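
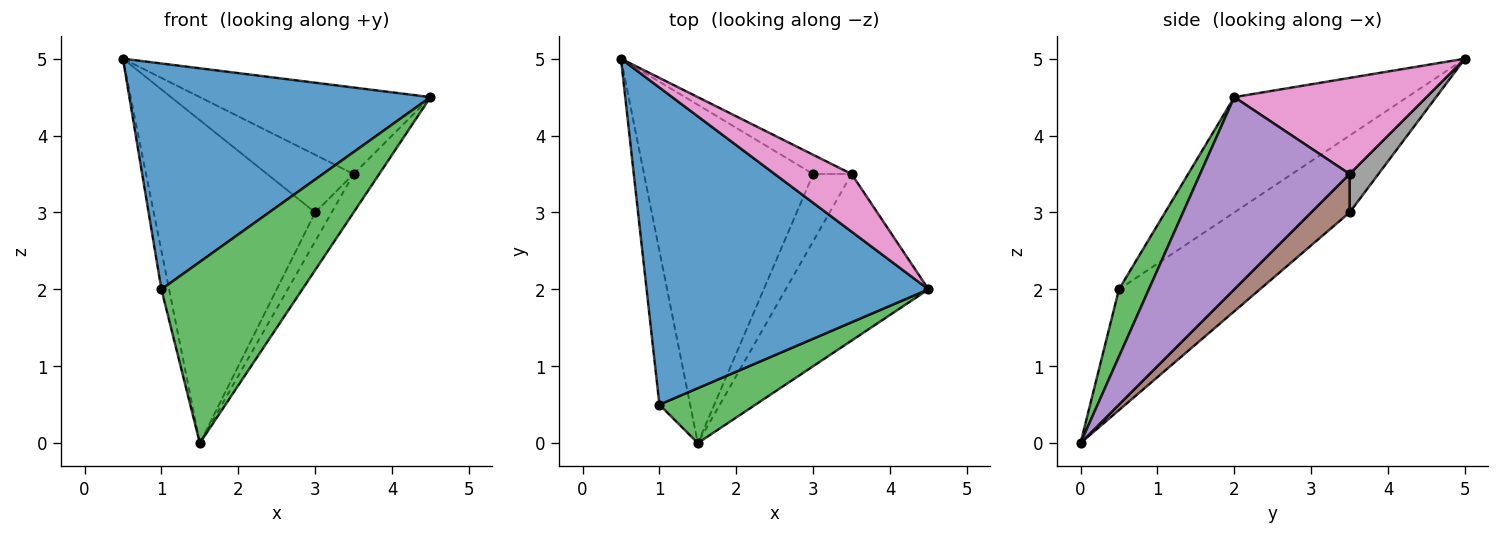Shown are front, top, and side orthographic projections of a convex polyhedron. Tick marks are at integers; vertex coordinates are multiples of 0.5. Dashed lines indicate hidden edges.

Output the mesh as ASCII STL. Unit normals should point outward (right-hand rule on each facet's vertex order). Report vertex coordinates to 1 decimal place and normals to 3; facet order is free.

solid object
 facet normal -0.316 -0.550 0.773
  outer loop
   vertex 1.0 0.5 2.0
   vertex 4.5 2.0 4.5
   vertex 0.5 5.0 5.0
  endloop
 endfacet
 facet normal -0.964 0.064 -0.257
  outer loop
   vertex 1.0 0.5 2.0
   vertex 0.5 5.0 5.0
   vertex 1.5 0.0 0.0
  endloop
 endfacet
 facet normal 0.199 -0.938 0.284
  outer loop
   vertex 1.0 0.5 2.0
   vertex 1.5 0.0 0.0
   vertex 4.5 2.0 4.5
  endloop
 endfacet
 facet normal -0.162 0.681 -0.714
  outer loop
   vertex 3.0 3.5 3.0
   vertex 1.5 0.0 0.0
   vertex 0.5 5.0 5.0
  endloop
 endfacet
 facet normal 0.795 0.136 -0.591
  outer loop
   vertex 3.5 3.5 3.5
   vertex 4.5 2.0 4.5
   vertex 1.5 0.0 0.0
  endloop
 endfacet
 facet normal 0.677 0.290 -0.677
  outer loop
   vertex 3.5 3.5 3.5
   vertex 1.5 0.0 0.0
   vertex 3.0 3.5 3.0
  endloop
 endfacet
 facet normal 0.570 0.684 0.456
  outer loop
   vertex 3.5 3.5 3.5
   vertex 0.5 5.0 5.0
   vertex 4.5 2.0 4.5
  endloop
 endfacet
 facet normal 0.302 0.905 -0.302
  outer loop
   vertex 3.5 3.5 3.5
   vertex 3.0 3.5 3.0
   vertex 0.5 5.0 5.0
  endloop
 endfacet
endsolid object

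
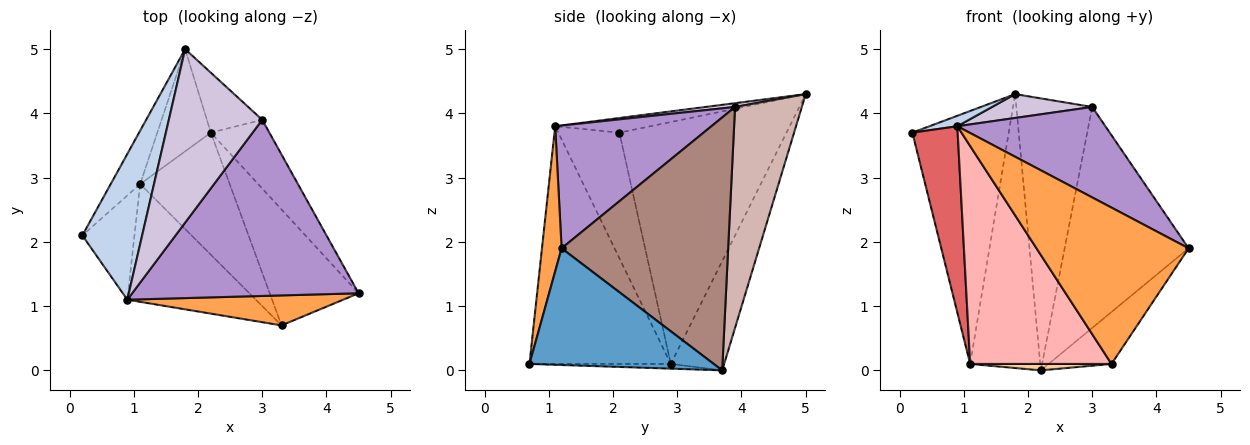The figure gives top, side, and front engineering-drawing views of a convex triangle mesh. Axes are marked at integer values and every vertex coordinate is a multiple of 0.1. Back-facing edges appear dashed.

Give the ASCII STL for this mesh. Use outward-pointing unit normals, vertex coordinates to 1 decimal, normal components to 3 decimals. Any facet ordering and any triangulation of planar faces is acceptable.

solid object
 facet normal 0.768 0.262 -0.585
  outer loop
   vertex 3.3 0.7 0.1
   vertex 2.2 3.7 0.0
   vertex 4.5 1.2 1.9
  endloop
 endfacet
 facet normal -0.238 -0.069 0.969
  outer loop
   vertex 0.9 1.1 3.8
   vertex 1.8 5.0 4.3
   vertex 0.2 2.1 3.7
  endloop
 endfacet
 facet normal 0.126 -0.974 0.187
  outer loop
   vertex 0.9 1.1 3.8
   vertex 3.3 0.7 0.1
   vertex 4.5 1.2 1.9
  endloop
 endfacet
 facet normal -0.052 -0.052 -0.997
  outer loop
   vertex 1.1 2.9 0.1
   vertex 2.2 3.7 0.0
   vertex 3.3 0.7 0.1
  endloop
 endfacet
 facet normal -0.861 0.497 -0.105
  outer loop
   vertex 1.1 2.9 0.1
   vertex 0.2 2.1 3.7
   vertex 1.8 5.0 4.3
  endloop
 endfacet
 facet normal -0.581 0.763 -0.285
  outer loop
   vertex 1.1 2.9 0.1
   vertex 1.8 5.0 4.3
   vertex 2.2 3.7 0.0
  endloop
 endfacet
 facet normal -0.762 -0.565 -0.316
  outer loop
   vertex 1.1 2.9 0.1
   vertex 0.9 1.1 3.8
   vertex 0.2 2.1 3.7
  endloop
 endfacet
 facet normal -0.661 -0.661 -0.357
  outer loop
   vertex 1.1 2.9 0.1
   vertex 3.3 0.7 0.1
   vertex 0.9 1.1 3.8
  endloop
 endfacet
 facet normal 0.434 -0.412 0.801
  outer loop
   vertex 3.0 3.9 4.1
   vertex 0.9 1.1 3.8
   vertex 4.5 1.2 1.9
  endloop
 endfacet
 facet normal 0.040 -0.136 0.990
  outer loop
   vertex 3.0 3.9 4.1
   vertex 1.8 5.0 4.3
   vertex 0.9 1.1 3.8
  endloop
 endfacet
 facet normal 0.789 0.587 -0.183
  outer loop
   vertex 3.0 3.9 4.1
   vertex 4.5 1.2 1.9
   vertex 2.2 3.7 0.0
  endloop
 endfacet
 facet normal 0.652 0.741 -0.163
  outer loop
   vertex 3.0 3.9 4.1
   vertex 2.2 3.7 0.0
   vertex 1.8 5.0 4.3
  endloop
 endfacet
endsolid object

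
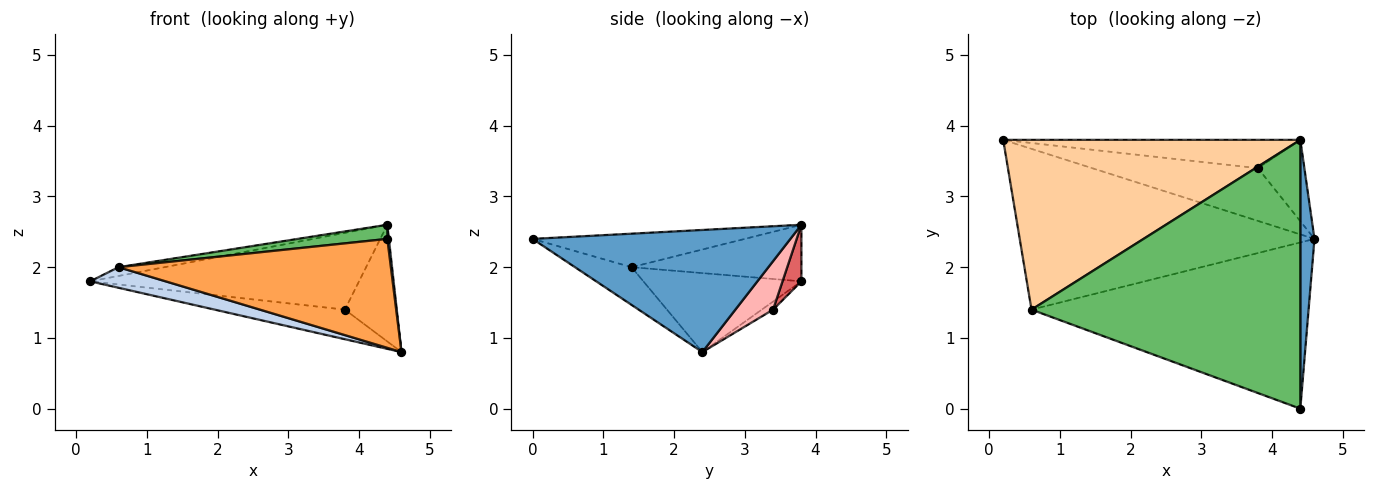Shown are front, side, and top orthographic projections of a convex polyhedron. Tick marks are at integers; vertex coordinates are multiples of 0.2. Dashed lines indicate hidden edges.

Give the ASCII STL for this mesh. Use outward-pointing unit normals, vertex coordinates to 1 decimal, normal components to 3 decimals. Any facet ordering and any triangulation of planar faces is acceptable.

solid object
 facet normal 0.993 -0.006 0.115
  outer loop
   vertex 4.4 3.8 2.6
   vertex 4.4 0.0 2.4
   vertex 4.6 2.4 0.8
  endloop
 endfacet
 facet normal -0.257 -0.123 -0.959
  outer loop
   vertex 0.6 1.4 2.0
   vertex 0.2 3.8 1.8
   vertex 4.6 2.4 0.8
  endloop
 endfacet
 facet normal -0.113 -0.545 -0.831
  outer loop
   vertex 0.6 1.4 2.0
   vertex 4.6 2.4 0.8
   vertex 4.4 0.0 2.4
  endloop
 endfacet
 facet normal -0.187 0.051 0.981
  outer loop
   vertex 0.6 1.4 2.0
   vertex 4.4 3.8 2.6
   vertex 0.2 3.8 1.8
  endloop
 endfacet
 facet normal -0.124 -0.052 0.991
  outer loop
   vertex 0.6 1.4 2.0
   vertex 4.4 0.0 2.4
   vertex 4.4 3.8 2.6
  endloop
 endfacet
 facet normal -0.043 0.489 -0.871
  outer loop
   vertex 3.8 3.4 1.4
   vertex 4.6 2.4 0.8
   vertex 0.2 3.8 1.8
  endloop
 endfacet
 facet normal 0.066 0.936 -0.345
  outer loop
   vertex 3.8 3.4 1.4
   vertex 0.2 3.8 1.8
   vertex 4.4 3.8 2.6
  endloop
 endfacet
 facet normal 0.512 0.705 -0.491
  outer loop
   vertex 3.8 3.4 1.4
   vertex 4.4 3.8 2.6
   vertex 4.6 2.4 0.8
  endloop
 endfacet
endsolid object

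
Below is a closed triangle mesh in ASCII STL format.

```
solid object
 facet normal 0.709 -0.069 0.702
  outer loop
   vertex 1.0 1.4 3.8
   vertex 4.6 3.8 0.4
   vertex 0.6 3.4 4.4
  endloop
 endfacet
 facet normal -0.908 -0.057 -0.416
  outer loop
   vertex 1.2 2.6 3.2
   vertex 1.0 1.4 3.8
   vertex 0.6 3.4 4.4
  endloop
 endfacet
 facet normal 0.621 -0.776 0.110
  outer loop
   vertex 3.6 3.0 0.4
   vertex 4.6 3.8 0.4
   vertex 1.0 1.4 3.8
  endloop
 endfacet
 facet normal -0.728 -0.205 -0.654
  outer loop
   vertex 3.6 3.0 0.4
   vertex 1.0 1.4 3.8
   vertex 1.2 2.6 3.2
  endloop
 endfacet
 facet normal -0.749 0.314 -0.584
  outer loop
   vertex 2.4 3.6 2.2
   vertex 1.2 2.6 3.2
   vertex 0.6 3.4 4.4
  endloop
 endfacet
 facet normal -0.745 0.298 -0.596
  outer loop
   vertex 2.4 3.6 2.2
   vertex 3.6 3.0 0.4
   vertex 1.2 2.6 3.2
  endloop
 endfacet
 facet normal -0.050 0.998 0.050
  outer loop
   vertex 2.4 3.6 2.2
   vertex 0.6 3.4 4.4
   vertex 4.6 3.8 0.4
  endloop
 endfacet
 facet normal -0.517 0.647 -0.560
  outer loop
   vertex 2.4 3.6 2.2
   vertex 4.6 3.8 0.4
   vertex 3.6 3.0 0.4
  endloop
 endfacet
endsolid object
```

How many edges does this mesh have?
12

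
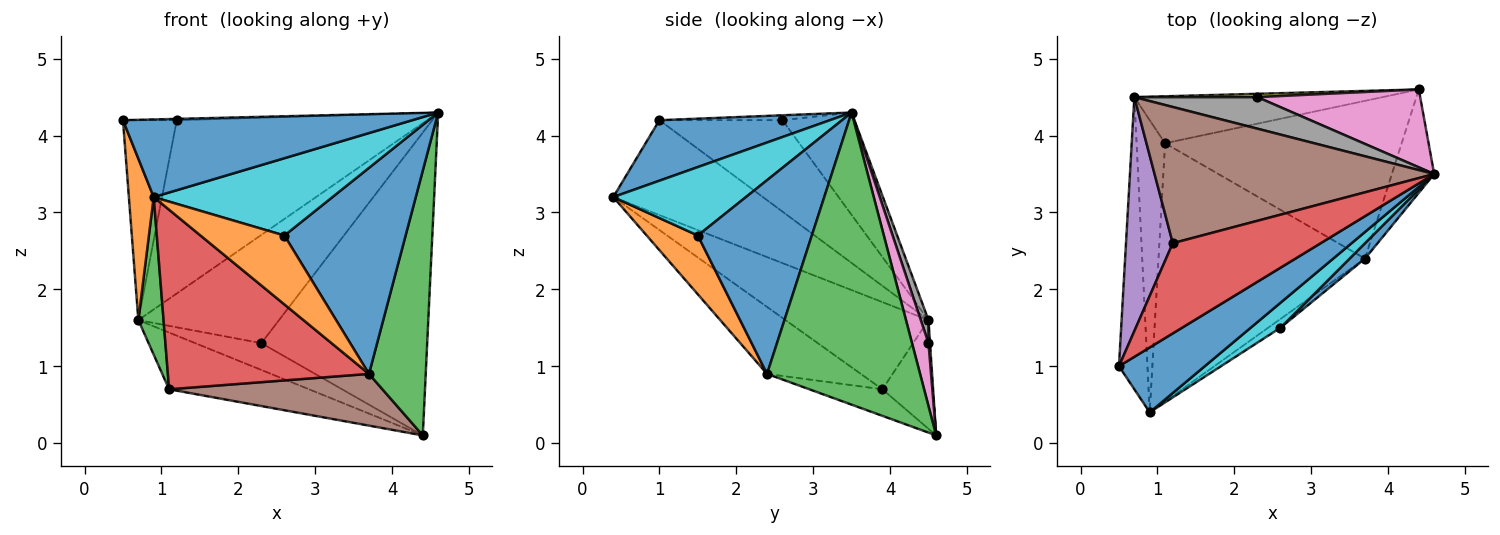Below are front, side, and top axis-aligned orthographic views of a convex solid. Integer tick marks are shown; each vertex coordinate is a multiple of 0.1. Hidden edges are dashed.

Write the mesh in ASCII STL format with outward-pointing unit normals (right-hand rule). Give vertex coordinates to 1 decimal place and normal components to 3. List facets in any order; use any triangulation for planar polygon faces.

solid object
 facet normal 0.412 -0.699 0.584
  outer loop
   vertex 0.9 0.4 3.2
   vertex 4.6 3.5 4.3
   vertex 0.5 1.0 4.2
  endloop
 endfacet
 facet normal -0.946 -0.157 -0.284
  outer loop
   vertex 0.7 4.5 1.6
   vertex 0.9 0.4 3.2
   vertex 0.5 1.0 4.2
  endloop
 endfacet
 facet normal 0.929 -0.345 -0.134
  outer loop
   vertex 3.7 2.4 0.9
   vertex 4.4 4.6 0.1
   vertex 4.6 3.5 4.3
  endloop
 endfacet
 facet normal -0.033 0.015 0.999
  outer loop
   vertex 1.2 2.6 4.2
   vertex 0.5 1.0 4.2
   vertex 4.6 3.5 4.3
  endloop
 endfacet
 facet normal -0.829 0.363 0.425
  outer loop
   vertex 1.2 2.6 4.2
   vertex 0.7 4.5 1.6
   vertex 0.5 1.0 4.2
  endloop
 endfacet
 facet normal -0.221 0.767 0.603
  outer loop
   vertex 1.2 2.6 4.2
   vertex 4.6 3.5 4.3
   vertex 0.7 4.5 1.6
  endloop
 endfacet
 facet normal 0.096 0.964 0.248
  outer loop
   vertex 2.3 4.5 1.3
   vertex 4.6 3.5 4.3
   vertex 4.4 4.6 0.1
  endloop
 endfacet
 facet normal 0.052 0.959 0.279
  outer loop
   vertex 2.3 4.5 1.3
   vertex 0.7 4.5 1.6
   vertex 4.6 3.5 4.3
  endloop
 endfacet
 facet normal 0.023 0.992 0.123
  outer loop
   vertex 2.3 4.5 1.3
   vertex 4.4 4.6 0.1
   vertex 0.7 4.5 1.6
  endloop
 endfacet
 facet normal 0.577 -0.777 0.251
  outer loop
   vertex 2.6 1.5 2.7
   vertex 4.6 3.5 4.3
   vertex 0.9 0.4 3.2
  endloop
 endfacet
 facet normal 0.684 -0.727 0.054
  outer loop
   vertex 2.6 1.5 2.7
   vertex 3.7 2.4 0.9
   vertex 4.6 3.5 4.3
  endloop
 endfacet
 facet normal 0.517 -0.849 -0.108
  outer loop
   vertex 2.6 1.5 2.7
   vertex 0.9 0.4 3.2
   vertex 3.7 2.4 0.9
  endloop
 endfacet
 facet normal -0.937 -0.165 -0.306
  outer loop
   vertex 1.1 3.9 0.7
   vertex 0.9 0.4 3.2
   vertex 0.7 4.5 1.6
  endloop
 endfacet
 facet normal -0.257 -0.552 -0.793
  outer loop
   vertex 1.1 3.9 0.7
   vertex 3.7 2.4 0.9
   vertex 0.9 0.4 3.2
  endloop
 endfacet
 facet normal -0.269 0.742 -0.614
  outer loop
   vertex 1.1 3.9 0.7
   vertex 0.7 4.5 1.6
   vertex 4.4 4.6 0.1
  endloop
 endfacet
 facet normal -0.106 -0.310 -0.945
  outer loop
   vertex 1.1 3.9 0.7
   vertex 4.4 4.6 0.1
   vertex 3.7 2.4 0.9
  endloop
 endfacet
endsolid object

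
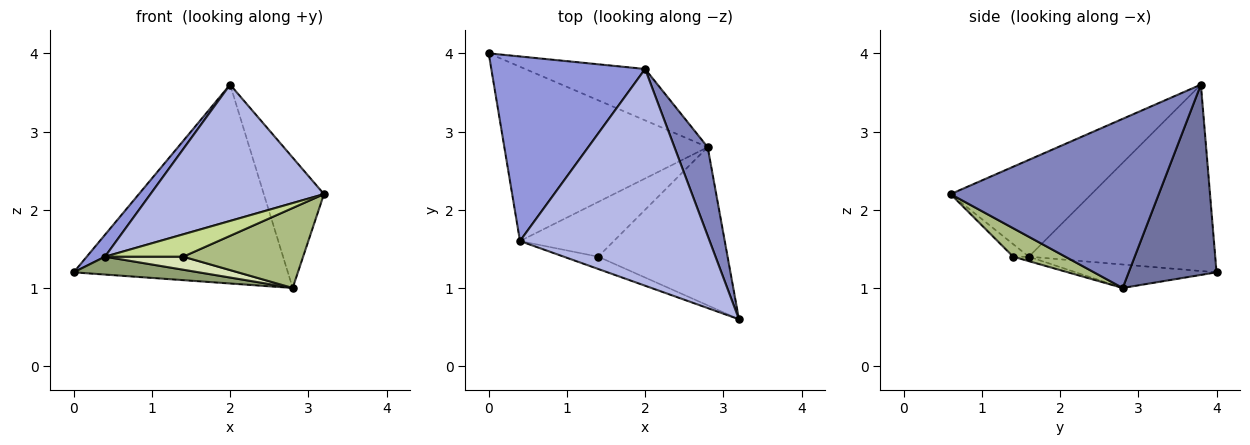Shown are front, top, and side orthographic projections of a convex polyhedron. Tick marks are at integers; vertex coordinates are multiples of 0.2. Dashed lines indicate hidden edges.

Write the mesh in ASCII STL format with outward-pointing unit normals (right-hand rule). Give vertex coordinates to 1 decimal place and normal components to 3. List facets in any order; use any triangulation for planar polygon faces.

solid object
 facet normal 0.369 0.900 -0.233
  outer loop
   vertex 2.8 2.8 1.0
   vertex 0.0 4.0 1.2
   vertex 2.0 3.8 3.6
  endloop
 endfacet
 facet normal 0.944 0.273 0.186
  outer loop
   vertex 2.8 2.8 1.0
   vertex 2.0 3.8 3.6
   vertex 3.2 0.6 2.2
  endloop
 endfacet
 facet normal -0.769 -0.075 0.635
  outer loop
   vertex 0.4 1.6 1.4
   vertex 2.0 3.8 3.6
   vertex 0.0 4.0 1.2
  endloop
 endfacet
 facet normal -0.397 -0.489 0.777
  outer loop
   vertex 0.4 1.6 1.4
   vertex 3.2 0.6 2.2
   vertex 2.0 3.8 3.6
  endloop
 endfacet
 facet normal -0.114 -0.101 -0.988
  outer loop
   vertex 0.4 1.6 1.4
   vertex 0.0 4.0 1.2
   vertex 2.8 2.8 1.0
  endloop
 endfacet
 facet normal 0.192 -0.443 -0.876
  outer loop
   vertex 1.4 1.4 1.4
   vertex 2.8 2.8 1.0
   vertex 3.2 0.6 2.2
  endloop
 endfacet
 facet normal -0.173 -0.863 -0.475
  outer loop
   vertex 1.4 1.4 1.4
   vertex 3.2 0.6 2.2
   vertex 0.4 1.6 1.4
  endloop
 endfacet
 facet normal -0.046 -0.231 -0.972
  outer loop
   vertex 1.4 1.4 1.4
   vertex 0.4 1.6 1.4
   vertex 2.8 2.8 1.0
  endloop
 endfacet
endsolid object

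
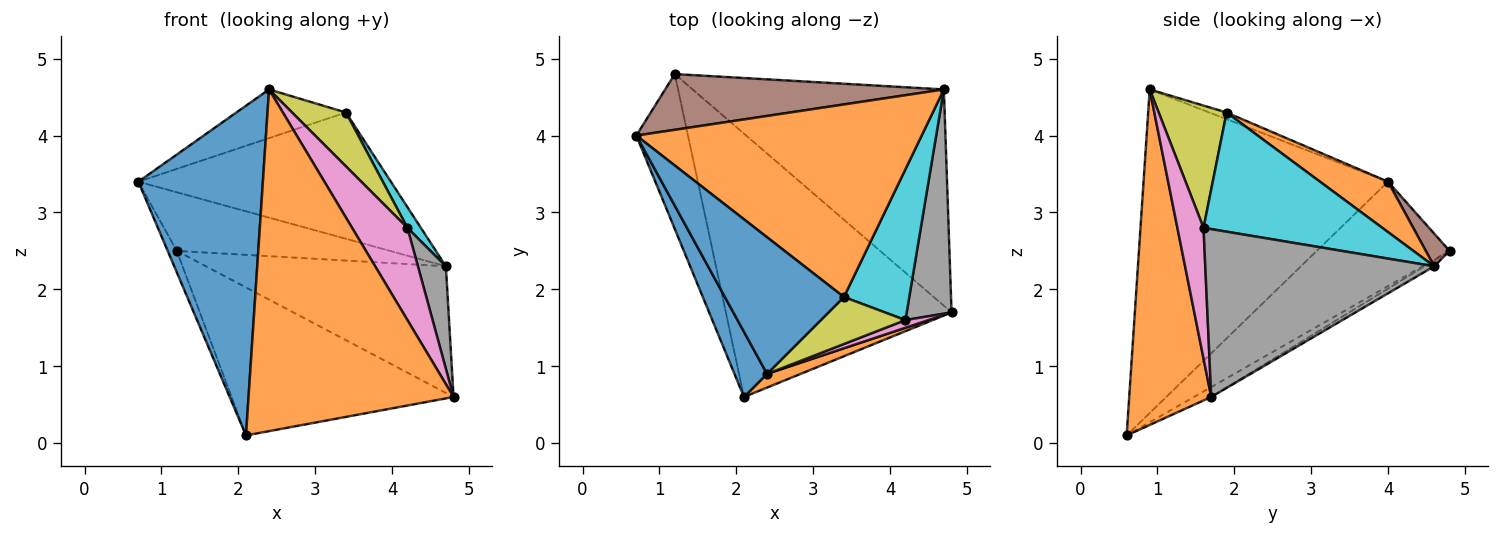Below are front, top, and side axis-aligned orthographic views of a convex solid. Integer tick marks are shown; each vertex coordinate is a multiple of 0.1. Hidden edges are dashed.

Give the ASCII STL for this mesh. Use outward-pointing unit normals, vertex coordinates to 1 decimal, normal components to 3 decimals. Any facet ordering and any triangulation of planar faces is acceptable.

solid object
 facet normal -0.887 -0.452 0.089
  outer loop
   vertex 2.4 0.9 4.6
   vertex 0.7 4.0 3.4
   vertex 2.1 0.6 0.1
  endloop
 endfacet
 facet normal 0.371 -0.928 0.037
  outer loop
   vertex 2.4 0.9 4.6
   vertex 2.1 0.6 0.1
   vertex 4.8 1.7 0.6
  endloop
 endfacet
 facet normal -0.895 0.061 -0.443
  outer loop
   vertex 1.2 4.8 2.5
   vertex 2.1 0.6 0.1
   vertex 0.7 4.0 3.4
  endloop
 endfacet
 facet normal -0.038 0.490 -0.871
  outer loop
   vertex 1.2 4.8 2.5
   vertex 4.8 1.7 0.6
   vertex 2.1 0.6 0.1
  endloop
 endfacet
 facet normal -0.020 0.505 -0.863
  outer loop
   vertex 4.7 4.6 2.3
   vertex 4.8 1.7 0.6
   vertex 1.2 4.8 2.5
  endloop
 endfacet
 facet normal 0.081 0.722 0.687
  outer loop
   vertex 4.7 4.6 2.3
   vertex 1.2 4.8 2.5
   vertex 0.7 4.0 3.4
  endloop
 endfacet
 facet normal 0.426 -0.902 0.075
  outer loop
   vertex 4.2 1.6 2.8
   vertex 2.4 0.9 4.6
   vertex 4.8 1.7 0.6
  endloop
 endfacet
 facet normal 0.959 -0.117 0.256
  outer loop
   vertex 4.2 1.6 2.8
   vertex 4.8 1.7 0.6
   vertex 4.7 4.6 2.3
  endloop
 endfacet
 facet normal 0.689 -0.546 0.477
  outer loop
   vertex 3.4 1.9 4.3
   vertex 2.4 0.9 4.6
   vertex 4.2 1.6 2.8
  endloop
 endfacet
 facet normal 0.875 -0.066 0.480
  outer loop
   vertex 3.4 1.9 4.3
   vertex 4.2 1.6 2.8
   vertex 4.7 4.6 2.3
  endloop
 endfacet
 facet normal -0.053 0.335 0.941
  outer loop
   vertex 3.4 1.9 4.3
   vertex 0.7 4.0 3.4
   vertex 2.4 0.9 4.6
  endloop
 endfacet
 facet normal 0.146 0.542 0.827
  outer loop
   vertex 3.4 1.9 4.3
   vertex 4.7 4.6 2.3
   vertex 0.7 4.0 3.4
  endloop
 endfacet
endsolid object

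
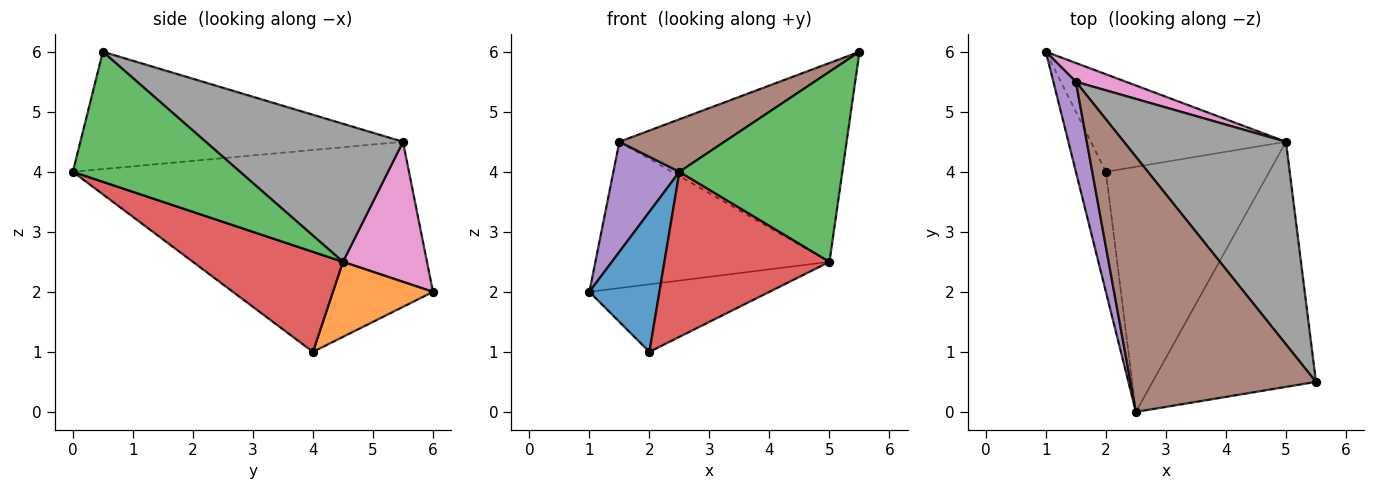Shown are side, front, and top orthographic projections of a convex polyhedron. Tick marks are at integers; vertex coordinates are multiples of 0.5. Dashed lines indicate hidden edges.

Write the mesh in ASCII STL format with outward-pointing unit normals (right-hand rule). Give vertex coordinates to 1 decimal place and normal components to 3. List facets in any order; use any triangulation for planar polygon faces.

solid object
 facet normal -0.908 -0.318 -0.272
  outer loop
   vertex 2.0 4.0 1.0
   vertex 2.5 0.0 4.0
   vertex 1.0 6.0 2.0
  endloop
 endfacet
 facet normal 0.302 0.543 -0.784
  outer loop
   vertex 5.0 4.5 2.5
   vertex 2.0 4.0 1.0
   vertex 1.0 6.0 2.0
  endloop
 endfacet
 facet normal 0.532 -0.519 -0.669
  outer loop
   vertex 5.0 4.5 2.5
   vertex 5.5 0.5 6.0
   vertex 2.5 0.0 4.0
  endloop
 endfacet
 facet normal 0.453 -0.498 -0.740
  outer loop
   vertex 5.0 4.5 2.5
   vertex 2.5 0.0 4.0
   vertex 2.0 4.0 1.0
  endloop
 endfacet
 facet normal -0.969 -0.190 0.156
  outer loop
   vertex 1.5 5.5 4.5
   vertex 1.0 6.0 2.0
   vertex 2.5 0.0 4.0
  endloop
 endfacet
 facet normal -0.527 -0.171 0.833
  outer loop
   vertex 1.5 5.5 4.5
   vertex 2.5 0.0 4.0
   vertex 5.5 0.5 6.0
  endloop
 endfacet
 facet normal 0.335 0.934 0.120
  outer loop
   vertex 1.5 5.5 4.5
   vertex 5.0 4.5 2.5
   vertex 1.0 6.0 2.0
  endloop
 endfacet
 facet normal 0.519 0.599 0.610
  outer loop
   vertex 1.5 5.5 4.5
   vertex 5.5 0.5 6.0
   vertex 5.0 4.5 2.5
  endloop
 endfacet
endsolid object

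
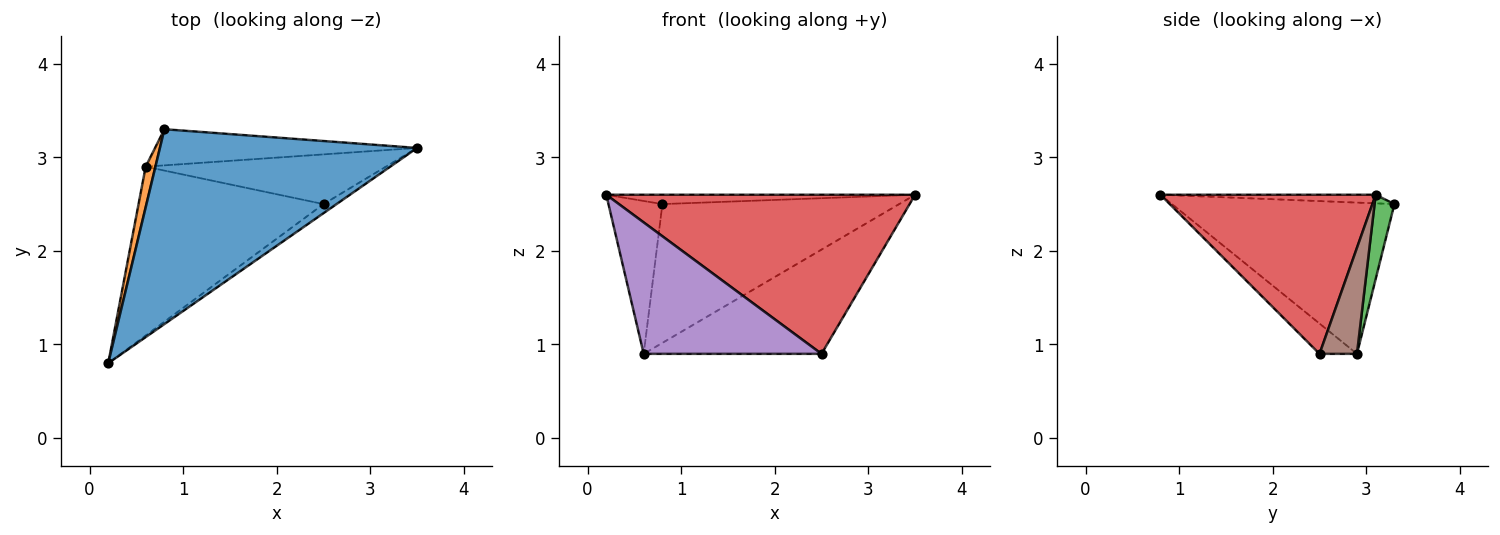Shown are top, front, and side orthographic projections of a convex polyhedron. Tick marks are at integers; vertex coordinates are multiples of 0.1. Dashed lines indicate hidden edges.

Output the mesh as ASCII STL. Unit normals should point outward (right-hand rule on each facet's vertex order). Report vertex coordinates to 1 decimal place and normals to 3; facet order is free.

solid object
 facet normal -0.033 0.048 0.998
  outer loop
   vertex 0.8 3.3 2.5
   vertex 0.2 0.8 2.6
   vertex 3.5 3.1 2.6
  endloop
 endfacet
 facet normal -0.970 0.235 0.062
  outer loop
   vertex 0.6 2.9 0.9
   vertex 0.2 0.8 2.6
   vertex 0.8 3.3 2.5
  endloop
 endfacet
 facet normal 0.081 0.965 -0.251
  outer loop
   vertex 0.6 2.9 0.9
   vertex 0.8 3.3 2.5
   vertex 3.5 3.1 2.6
  endloop
 endfacet
 facet normal 0.571 -0.820 -0.047
  outer loop
   vertex 2.5 2.5 0.9
   vertex 3.5 3.1 2.6
   vertex 0.2 0.8 2.6
  endloop
 endfacet
 facet normal -0.128 -0.609 -0.783
  outer loop
   vertex 2.5 2.5 0.9
   vertex 0.2 0.8 2.6
   vertex 0.6 2.9 0.9
  endloop
 endfacet
 facet normal 0.187 0.887 -0.423
  outer loop
   vertex 2.5 2.5 0.9
   vertex 0.6 2.9 0.9
   vertex 3.5 3.1 2.6
  endloop
 endfacet
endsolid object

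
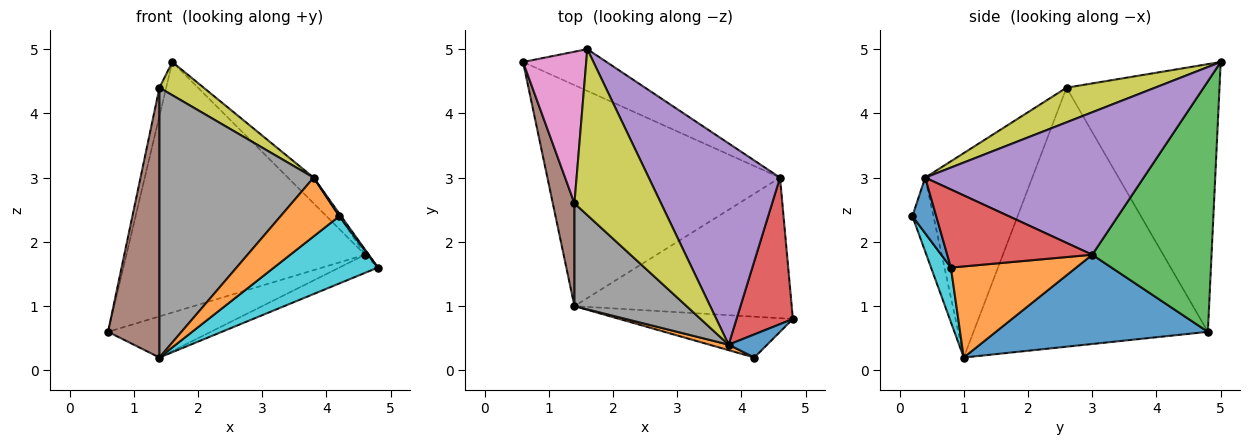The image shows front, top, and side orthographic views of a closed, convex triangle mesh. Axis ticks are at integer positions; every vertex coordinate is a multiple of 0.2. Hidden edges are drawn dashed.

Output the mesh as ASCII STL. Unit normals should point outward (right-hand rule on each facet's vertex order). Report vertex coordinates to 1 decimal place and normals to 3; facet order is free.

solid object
 facet normal 0.353 0.171 -0.920
  outer loop
   vertex 4.6 3.0 1.8
   vertex 1.4 1.0 0.2
   vertex 0.6 4.8 0.6
  endloop
 endfacet
 facet normal 0.384 0.118 -0.916
  outer loop
   vertex 4.6 3.0 1.8
   vertex 4.8 0.8 1.6
   vertex 1.4 1.0 0.2
  endloop
 endfacet
 facet normal 0.442 0.885 -0.147
  outer loop
   vertex 4.6 3.0 1.8
   vertex 0.6 4.8 0.6
   vertex 1.6 5.0 4.8
  endloop
 endfacet
 facet normal 0.811 0.021 0.585
  outer loop
   vertex 4.6 3.0 1.8
   vertex 3.8 0.4 3.0
   vertex 4.8 0.8 1.6
  endloop
 endfacet
 facet normal 0.733 0.086 0.675
  outer loop
   vertex 4.6 3.0 1.8
   vertex 1.6 5.0 4.8
   vertex 3.8 0.4 3.0
  endloop
 endfacet
 facet normal -0.974 -0.214 0.081
  outer loop
   vertex 1.4 2.6 4.4
   vertex 0.6 4.8 0.6
   vertex 1.4 1.0 0.2
  endloop
 endfacet
 facet normal -0.972 0.043 0.229
  outer loop
   vertex 1.4 2.6 4.4
   vertex 1.6 5.0 4.8
   vertex 0.6 4.8 0.6
  endloop
 endfacet
 facet normal -0.544 -0.784 0.299
  outer loop
   vertex 1.4 2.6 4.4
   vertex 1.4 1.0 0.2
   vertex 3.8 0.4 3.0
  endloop
 endfacet
 facet normal 0.365 -0.183 0.913
  outer loop
   vertex 1.4 2.6 4.4
   vertex 3.8 0.4 3.0
   vertex 1.6 5.0 4.8
  endloop
 endfacet
 facet normal 0.161 -0.844 -0.512
  outer loop
   vertex 4.2 0.2 2.4
   vertex 1.4 1.0 0.2
   vertex 4.8 0.8 1.6
  endloop
 endfacet
 facet normal 0.821 -0.063 0.568
  outer loop
   vertex 4.2 0.2 2.4
   vertex 4.8 0.8 1.6
   vertex 3.8 0.4 3.0
  endloop
 endfacet
 facet normal -0.337 -0.937 0.088
  outer loop
   vertex 4.2 0.2 2.4
   vertex 3.8 0.4 3.0
   vertex 1.4 1.0 0.2
  endloop
 endfacet
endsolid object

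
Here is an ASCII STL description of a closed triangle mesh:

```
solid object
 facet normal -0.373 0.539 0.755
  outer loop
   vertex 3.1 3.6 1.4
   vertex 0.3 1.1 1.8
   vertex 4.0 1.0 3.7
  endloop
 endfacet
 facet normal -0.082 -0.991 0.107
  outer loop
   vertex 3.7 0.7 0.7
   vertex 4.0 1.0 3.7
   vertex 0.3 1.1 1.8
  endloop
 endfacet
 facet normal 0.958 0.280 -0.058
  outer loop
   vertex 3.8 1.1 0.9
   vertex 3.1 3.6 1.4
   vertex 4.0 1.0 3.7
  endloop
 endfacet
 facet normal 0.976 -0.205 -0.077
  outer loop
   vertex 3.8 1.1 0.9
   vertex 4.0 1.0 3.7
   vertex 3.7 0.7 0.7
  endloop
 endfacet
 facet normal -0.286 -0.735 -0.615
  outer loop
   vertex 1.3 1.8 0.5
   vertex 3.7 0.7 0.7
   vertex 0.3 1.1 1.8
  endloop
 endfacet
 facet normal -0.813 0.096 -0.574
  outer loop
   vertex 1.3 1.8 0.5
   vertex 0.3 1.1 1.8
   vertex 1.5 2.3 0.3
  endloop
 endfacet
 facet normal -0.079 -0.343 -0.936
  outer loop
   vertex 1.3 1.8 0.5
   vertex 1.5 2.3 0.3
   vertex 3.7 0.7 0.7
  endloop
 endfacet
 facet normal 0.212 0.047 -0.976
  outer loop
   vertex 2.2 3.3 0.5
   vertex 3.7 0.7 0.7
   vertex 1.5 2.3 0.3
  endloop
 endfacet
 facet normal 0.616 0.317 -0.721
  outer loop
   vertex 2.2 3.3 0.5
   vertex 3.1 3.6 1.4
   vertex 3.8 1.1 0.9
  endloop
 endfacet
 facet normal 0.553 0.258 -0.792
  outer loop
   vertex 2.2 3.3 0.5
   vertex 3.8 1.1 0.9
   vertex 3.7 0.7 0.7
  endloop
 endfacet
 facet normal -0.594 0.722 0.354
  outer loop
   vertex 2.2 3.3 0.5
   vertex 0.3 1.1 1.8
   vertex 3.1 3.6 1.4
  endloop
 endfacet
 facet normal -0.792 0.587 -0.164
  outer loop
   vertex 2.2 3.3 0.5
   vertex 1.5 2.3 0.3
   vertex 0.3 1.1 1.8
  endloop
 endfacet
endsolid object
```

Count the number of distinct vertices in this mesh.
8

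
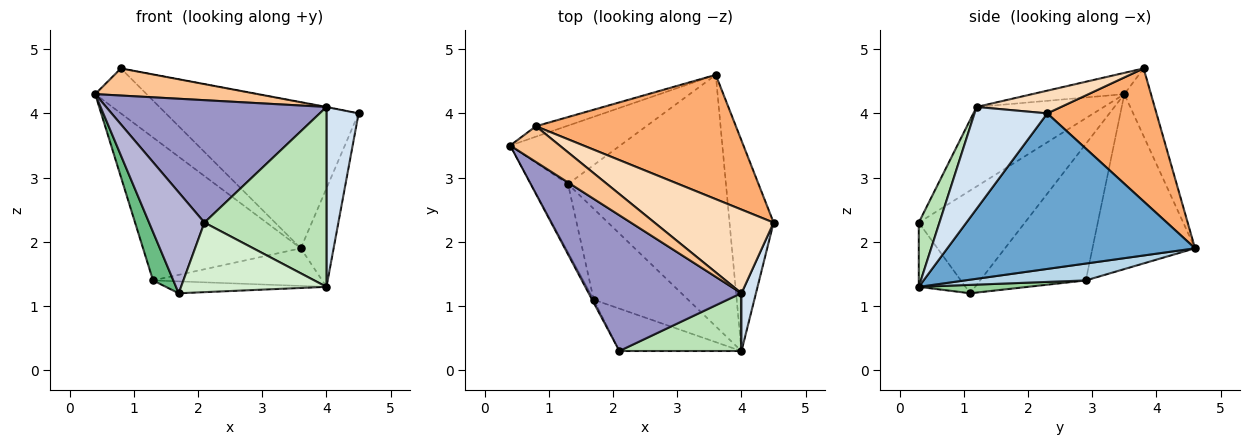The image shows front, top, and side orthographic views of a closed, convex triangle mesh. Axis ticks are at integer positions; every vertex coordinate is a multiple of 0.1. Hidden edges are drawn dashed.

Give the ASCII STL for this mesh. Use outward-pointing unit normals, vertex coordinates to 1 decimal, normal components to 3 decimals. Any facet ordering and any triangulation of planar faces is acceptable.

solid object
 facet normal 0.954 0.127 -0.270
  outer loop
   vertex 3.6 4.6 1.9
   vertex 4.5 2.3 4.0
   vertex 4.0 0.3 1.3
  endloop
 endfacet
 facet normal -0.516 0.793 -0.324
  outer loop
   vertex 1.3 2.9 1.4
   vertex 0.4 3.5 4.3
   vertex 3.6 4.6 1.9
  endloop
 endfacet
 facet normal 0.105 0.147 -0.984
  outer loop
   vertex 1.3 2.9 1.4
   vertex 3.6 4.6 1.9
   vertex 4.0 0.3 1.3
  endloop
 endfacet
 facet normal 0.907 -0.401 0.129
  outer loop
   vertex 4.0 1.2 4.1
   vertex 4.0 0.3 1.3
   vertex 4.5 2.3 4.0
  endloop
 endfacet
 facet normal -0.450 0.870 -0.202
  outer loop
   vertex 0.8 3.8 4.7
   vertex 3.6 4.6 1.9
   vertex 0.4 3.5 4.3
  endloop
 endfacet
 facet normal 0.396 0.699 0.596
  outer loop
   vertex 0.8 3.8 4.7
   vertex 4.5 2.3 4.0
   vertex 3.6 4.6 1.9
  endloop
 endfacet
 facet normal -0.324 -0.572 0.753
  outer loop
   vertex 0.8 3.8 4.7
   vertex 0.4 3.5 4.3
   vertex 4.0 1.2 4.1
  endloop
 endfacet
 facet normal 0.187 0.004 0.982
  outer loop
   vertex 0.8 3.8 4.7
   vertex 4.0 1.2 4.1
   vertex 4.5 2.3 4.0
  endloop
 endfacet
 facet normal -0.949 -0.182 -0.257
  outer loop
   vertex 1.7 1.1 1.2
   vertex 0.4 3.5 4.3
   vertex 1.3 2.9 1.4
  endloop
 endfacet
 facet normal 0.088 0.129 -0.988
  outer loop
   vertex 1.7 1.1 1.2
   vertex 1.3 2.9 1.4
   vertex 4.0 0.3 1.3
  endloop
 endfacet
 facet normal 0.159 -0.940 0.302
  outer loop
   vertex 2.1 0.3 2.3
   vertex 4.0 0.3 1.3
   vertex 4.0 1.2 4.1
  endloop
 endfacet
 facet normal -0.264 -0.823 -0.502
  outer loop
   vertex 2.1 0.3 2.3
   vertex 1.7 1.1 1.2
   vertex 4.0 0.3 1.3
  endloop
 endfacet
 facet normal -0.361 -0.625 0.693
  outer loop
   vertex 2.1 0.3 2.3
   vertex 4.0 1.2 4.1
   vertex 0.4 3.5 4.3
  endloop
 endfacet
 facet normal -0.887 -0.462 -0.014
  outer loop
   vertex 2.1 0.3 2.3
   vertex 0.4 3.5 4.3
   vertex 1.7 1.1 1.2
  endloop
 endfacet
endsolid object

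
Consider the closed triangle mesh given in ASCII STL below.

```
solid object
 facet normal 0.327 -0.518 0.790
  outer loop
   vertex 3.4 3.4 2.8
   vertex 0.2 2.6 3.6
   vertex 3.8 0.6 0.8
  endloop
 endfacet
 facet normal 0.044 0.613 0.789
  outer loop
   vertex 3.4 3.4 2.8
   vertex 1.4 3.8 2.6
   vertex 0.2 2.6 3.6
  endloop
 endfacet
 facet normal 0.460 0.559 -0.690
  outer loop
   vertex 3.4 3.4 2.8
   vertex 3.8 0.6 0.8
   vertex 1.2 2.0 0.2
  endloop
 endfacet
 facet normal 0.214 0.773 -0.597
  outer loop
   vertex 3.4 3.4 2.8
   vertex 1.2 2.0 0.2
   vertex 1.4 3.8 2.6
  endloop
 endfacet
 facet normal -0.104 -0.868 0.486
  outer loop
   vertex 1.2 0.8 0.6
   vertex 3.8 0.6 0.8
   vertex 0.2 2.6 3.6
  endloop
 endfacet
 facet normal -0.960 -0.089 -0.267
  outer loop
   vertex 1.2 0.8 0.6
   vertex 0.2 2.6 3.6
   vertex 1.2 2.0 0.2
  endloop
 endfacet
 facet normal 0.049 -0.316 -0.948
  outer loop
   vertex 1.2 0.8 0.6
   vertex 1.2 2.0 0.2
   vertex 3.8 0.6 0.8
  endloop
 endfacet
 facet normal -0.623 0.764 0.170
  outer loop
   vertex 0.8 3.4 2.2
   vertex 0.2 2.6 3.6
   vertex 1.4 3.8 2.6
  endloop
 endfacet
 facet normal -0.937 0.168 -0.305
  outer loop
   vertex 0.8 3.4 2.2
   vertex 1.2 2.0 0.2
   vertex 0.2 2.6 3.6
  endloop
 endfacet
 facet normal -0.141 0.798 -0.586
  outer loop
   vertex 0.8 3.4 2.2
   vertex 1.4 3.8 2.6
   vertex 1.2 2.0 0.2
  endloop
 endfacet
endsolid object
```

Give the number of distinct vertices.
7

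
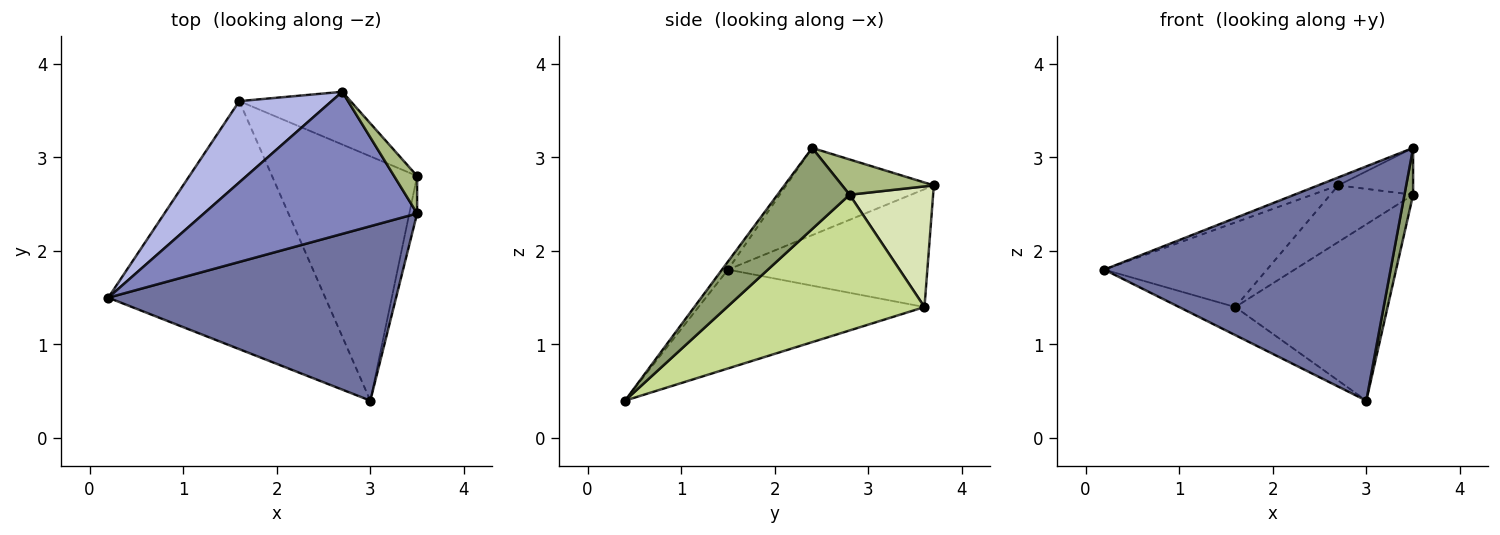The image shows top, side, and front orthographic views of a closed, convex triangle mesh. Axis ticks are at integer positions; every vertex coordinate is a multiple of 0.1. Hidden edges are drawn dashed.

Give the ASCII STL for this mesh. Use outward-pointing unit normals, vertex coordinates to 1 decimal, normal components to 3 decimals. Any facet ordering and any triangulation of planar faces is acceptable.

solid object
 facet normal -0.017 -0.802 0.597
  outer loop
   vertex 3.0 0.4 0.4
   vertex 3.5 2.4 3.1
   vertex 0.2 1.5 1.8
  endloop
 endfacet
 facet normal -0.378 0.052 0.924
  outer loop
   vertex 2.7 3.7 2.7
   vertex 0.2 1.5 1.8
   vertex 3.5 2.4 3.1
  endloop
 endfacet
 facet normal -0.412 0.102 -0.905
  outer loop
   vertex 1.6 3.6 1.4
   vertex 3.0 0.4 0.4
   vertex 0.2 1.5 1.8
  endloop
 endfacet
 facet normal -0.662 0.540 0.519
  outer loop
   vertex 1.6 3.6 1.4
   vertex 0.2 1.5 1.8
   vertex 2.7 3.7 2.7
  endloop
 endfacet
 facet normal 0.988 -0.119 -0.095
  outer loop
   vertex 3.5 2.8 2.6
   vertex 3.5 2.4 3.1
   vertex 3.0 0.4 0.4
  endloop
 endfacet
 facet normal 0.691 0.564 0.451
  outer loop
   vertex 3.5 2.8 2.6
   vertex 2.7 3.7 2.7
   vertex 3.5 2.4 3.1
  endloop
 endfacet
 facet normal 0.604 0.466 -0.646
  outer loop
   vertex 3.5 2.8 2.6
   vertex 3.0 0.4 0.4
   vertex 1.6 3.6 1.4
  endloop
 endfacet
 facet normal 0.594 0.589 -0.548
  outer loop
   vertex 3.5 2.8 2.6
   vertex 1.6 3.6 1.4
   vertex 2.7 3.7 2.7
  endloop
 endfacet
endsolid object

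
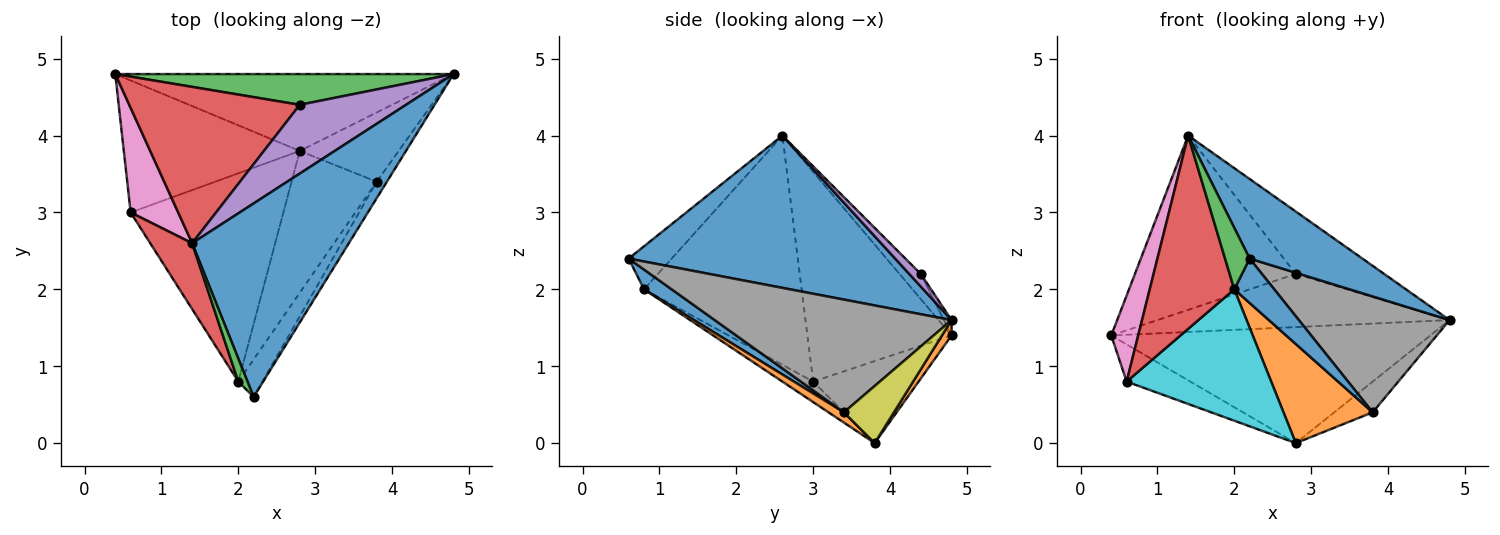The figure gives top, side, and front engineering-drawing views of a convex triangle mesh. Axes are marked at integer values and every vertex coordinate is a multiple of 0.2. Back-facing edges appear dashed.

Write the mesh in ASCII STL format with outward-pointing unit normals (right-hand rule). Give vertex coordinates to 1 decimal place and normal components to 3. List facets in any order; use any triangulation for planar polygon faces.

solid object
 facet normal 0.669 -0.283 0.688
  outer loop
   vertex 1.4 2.6 4.0
   vertex 2.2 0.6 2.4
   vertex 4.8 4.8 1.6
  endloop
 endfacet
 facet normal 0.025 0.833 -0.552
  outer loop
   vertex 2.8 3.8 0.0
   vertex 0.4 4.8 1.4
   vertex 4.8 4.8 1.6
  endloop
 endfacet
 facet normal -0.023 0.865 0.501
  outer loop
   vertex 2.8 4.4 2.2
   vertex 4.8 4.8 1.6
   vertex 0.4 4.8 1.4
  endloop
 endfacet
 facet normal -0.098 0.741 0.665
  outer loop
   vertex 2.8 4.4 2.2
   vertex 0.4 4.8 1.4
   vertex 1.4 2.6 4.0
  endloop
 endfacet
 facet normal 0.087 0.670 0.738
  outer loop
   vertex 2.8 4.4 2.2
   vertex 1.4 2.6 4.0
   vertex 4.8 4.8 1.6
  endloop
 endfacet
 facet normal -0.409 0.247 -0.878
  outer loop
   vertex 0.6 3.0 0.8
   vertex 0.4 4.8 1.4
   vertex 2.8 3.8 0.0
  endloop
 endfacet
 facet normal -0.959 -0.179 0.217
  outer loop
   vertex 0.6 3.0 0.8
   vertex 1.4 2.6 4.0
   vertex 0.4 4.8 1.4
  endloop
 endfacet
 facet normal 0.841 -0.535 -0.076
  outer loop
   vertex 3.8 3.4 0.4
   vertex 4.8 4.8 1.6
   vertex 2.2 0.6 2.4
  endloop
 endfacet
 facet normal 0.467 0.359 -0.808
  outer loop
   vertex 3.8 3.4 0.4
   vertex 2.8 3.8 0.0
   vertex 4.8 4.8 1.6
  endloop
 endfacet
 facet normal -0.113 -0.530 -0.840
  outer loop
   vertex 2.0 0.8 2.0
   vertex 0.6 3.0 0.8
   vertex 2.8 3.8 0.0
  endloop
 endfacet
 facet normal 0.467 -0.675 -0.571
  outer loop
   vertex 2.0 0.8 2.0
   vertex 3.8 3.4 0.4
   vertex 2.2 0.6 2.4
  endloop
 endfacet
 facet normal 0.098 -0.570 -0.816
  outer loop
   vertex 2.0 0.8 2.0
   vertex 2.8 3.8 0.0
   vertex 3.8 3.4 0.4
  endloop
 endfacet
 facet normal -0.854 -0.488 0.183
  outer loop
   vertex 2.0 0.8 2.0
   vertex 2.2 0.6 2.4
   vertex 1.4 2.6 4.0
  endloop
 endfacet
 facet normal -0.870 -0.467 0.159
  outer loop
   vertex 2.0 0.8 2.0
   vertex 1.4 2.6 4.0
   vertex 0.6 3.0 0.8
  endloop
 endfacet
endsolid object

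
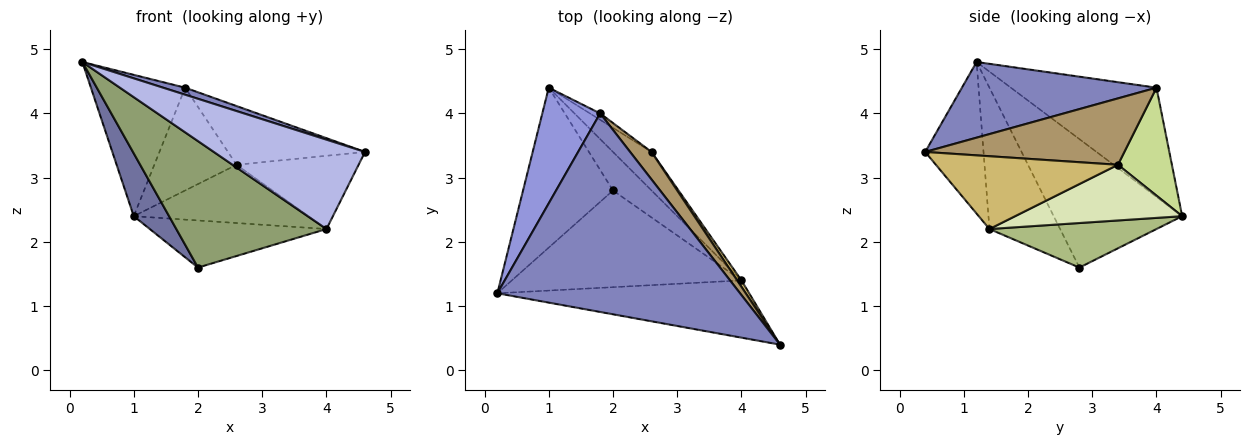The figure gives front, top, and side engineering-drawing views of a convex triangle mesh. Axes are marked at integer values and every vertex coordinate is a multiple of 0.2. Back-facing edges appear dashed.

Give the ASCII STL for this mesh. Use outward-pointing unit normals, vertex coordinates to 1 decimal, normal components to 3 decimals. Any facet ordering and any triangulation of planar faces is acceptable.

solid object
 facet normal -0.799 -0.220 -0.559
  outer loop
   vertex 2.0 2.8 1.6
   vertex 0.2 1.2 4.8
   vertex 1.0 4.4 2.4
  endloop
 endfacet
 facet normal 0.297 -0.034 0.954
  outer loop
   vertex 1.8 4.0 4.4
   vertex 0.2 1.2 4.8
   vertex 4.6 0.4 3.4
  endloop
 endfacet
 facet normal -0.767 0.496 0.406
  outer loop
   vertex 1.8 4.0 4.4
   vertex 1.0 4.4 2.4
   vertex 0.2 1.2 4.8
  endloop
 endfacet
 facet normal -0.309 -0.801 -0.513
  outer loop
   vertex 4.0 1.4 2.2
   vertex 4.6 0.4 3.4
   vertex 0.2 1.2 4.8
  endloop
 endfacet
 facet normal -0.350 -0.744 -0.569
  outer loop
   vertex 4.0 1.4 2.2
   vertex 0.2 1.2 4.8
   vertex 2.0 2.8 1.6
  endloop
 endfacet
 facet normal 0.591 0.625 -0.511
  outer loop
   vertex 4.0 1.4 2.2
   vertex 2.0 2.8 1.6
   vertex 1.0 4.4 2.4
  endloop
 endfacet
 facet normal 0.548 0.835 -0.052
  outer loop
   vertex 2.6 3.4 3.2
   vertex 1.0 4.4 2.4
   vertex 1.8 4.0 4.4
  endloop
 endfacet
 facet normal 0.623 0.652 -0.432
  outer loop
   vertex 2.6 3.4 3.2
   vertex 4.0 1.4 2.2
   vertex 1.0 4.4 2.4
  endloop
 endfacet
 facet normal 0.796 0.548 0.257
  outer loop
   vertex 2.6 3.4 3.2
   vertex 1.8 4.0 4.4
   vertex 4.6 0.4 3.4
  endloop
 endfacet
 facet normal 0.830 0.556 0.049
  outer loop
   vertex 2.6 3.4 3.2
   vertex 4.6 0.4 3.4
   vertex 4.0 1.4 2.2
  endloop
 endfacet
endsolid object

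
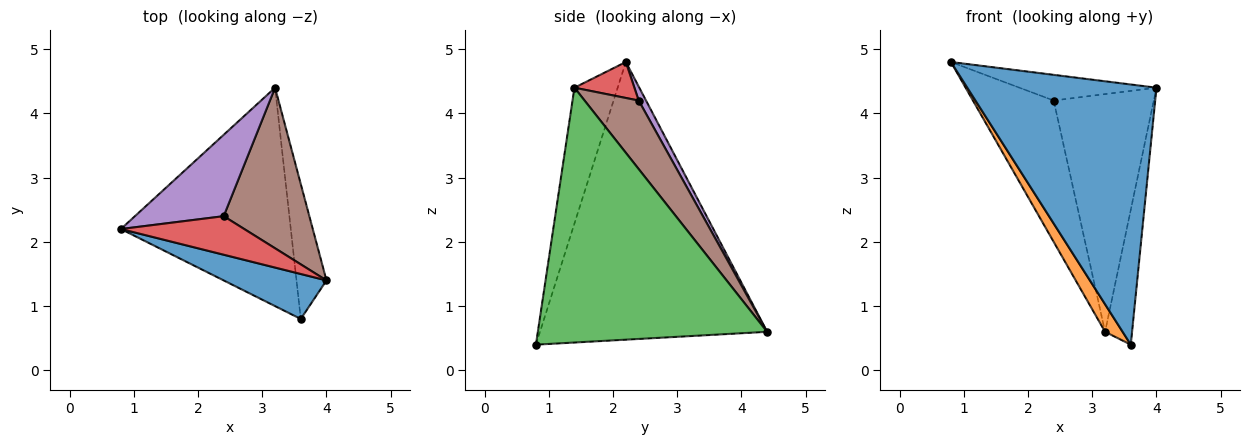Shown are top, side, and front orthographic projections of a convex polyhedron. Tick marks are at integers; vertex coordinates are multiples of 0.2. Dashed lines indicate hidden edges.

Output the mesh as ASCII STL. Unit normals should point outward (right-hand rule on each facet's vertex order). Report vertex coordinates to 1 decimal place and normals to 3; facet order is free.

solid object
 facet normal -0.220 -0.961 0.166
  outer loop
   vertex 3.6 0.8 0.4
   vertex 4.0 1.4 4.4
   vertex 0.8 2.2 4.8
  endloop
 endfacet
 facet normal -0.851 -0.066 -0.521
  outer loop
   vertex 3.6 0.8 0.4
   vertex 0.8 2.2 4.8
   vertex 3.2 4.4 0.6
  endloop
 endfacet
 facet normal 0.986 0.116 -0.116
  outer loop
   vertex 3.6 0.8 0.4
   vertex 3.2 4.4 0.6
   vertex 4.0 1.4 4.4
  endloop
 endfacet
 facet normal 0.236 0.539 0.809
  outer loop
   vertex 2.4 2.4 4.2
   vertex 0.8 2.2 4.8
   vertex 4.0 1.4 4.4
  endloop
 endfacet
 facet normal 0.079 0.864 0.497
  outer loop
   vertex 2.4 2.4 4.2
   vertex 3.2 4.4 0.6
   vertex 0.8 2.2 4.8
  endloop
 endfacet
 facet normal 0.409 0.756 0.511
  outer loop
   vertex 2.4 2.4 4.2
   vertex 4.0 1.4 4.4
   vertex 3.2 4.4 0.6
  endloop
 endfacet
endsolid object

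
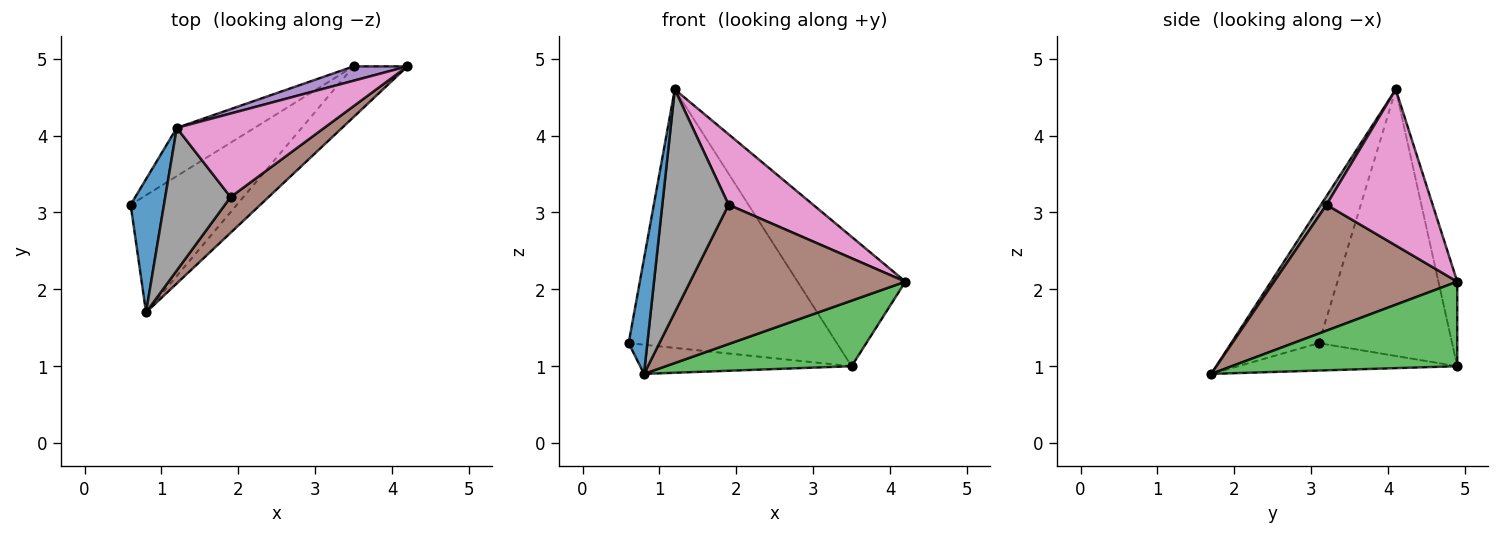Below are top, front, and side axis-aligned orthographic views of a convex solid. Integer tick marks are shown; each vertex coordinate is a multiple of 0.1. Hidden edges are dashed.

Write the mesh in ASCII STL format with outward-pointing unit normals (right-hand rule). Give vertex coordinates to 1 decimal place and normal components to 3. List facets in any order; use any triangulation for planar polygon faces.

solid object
 facet normal -0.951 -0.203 0.234
  outer loop
   vertex 1.2 4.1 4.6
   vertex 0.6 3.1 1.3
   vertex 0.8 1.7 0.9
  endloop
 endfacet
 facet normal -0.243 0.234 -0.941
  outer loop
   vertex 3.5 4.9 1.0
   vertex 0.8 1.7 0.9
   vertex 0.6 3.1 1.3
  endloop
 endfacet
 facet normal 0.693 -0.571 -0.441
  outer loop
   vertex 3.5 4.9 1.0
   vertex 4.2 4.9 2.1
   vertex 0.8 1.7 0.9
  endloop
 endfacet
 facet normal -0.533 0.832 -0.155
  outer loop
   vertex 3.5 4.9 1.0
   vertex 0.6 3.1 1.3
   vertex 1.2 4.1 4.6
  endloop
 endfacet
 facet normal -0.171 0.979 0.109
  outer loop
   vertex 3.5 4.9 1.0
   vertex 1.2 4.1 4.6
   vertex 4.2 4.9 2.1
  endloop
 endfacet
 facet normal 0.636 -0.748 0.192
  outer loop
   vertex 1.9 3.2 3.1
   vertex 0.8 1.7 0.9
   vertex 4.2 4.9 2.1
  endloop
 endfacet
 facet normal 0.629 -0.501 0.594
  outer loop
   vertex 1.9 3.2 3.1
   vertex 4.2 4.9 2.1
   vertex 1.2 4.1 4.6
  endloop
 endfacet
 facet normal 0.071 -0.840 0.537
  outer loop
   vertex 1.9 3.2 3.1
   vertex 1.2 4.1 4.6
   vertex 0.8 1.7 0.9
  endloop
 endfacet
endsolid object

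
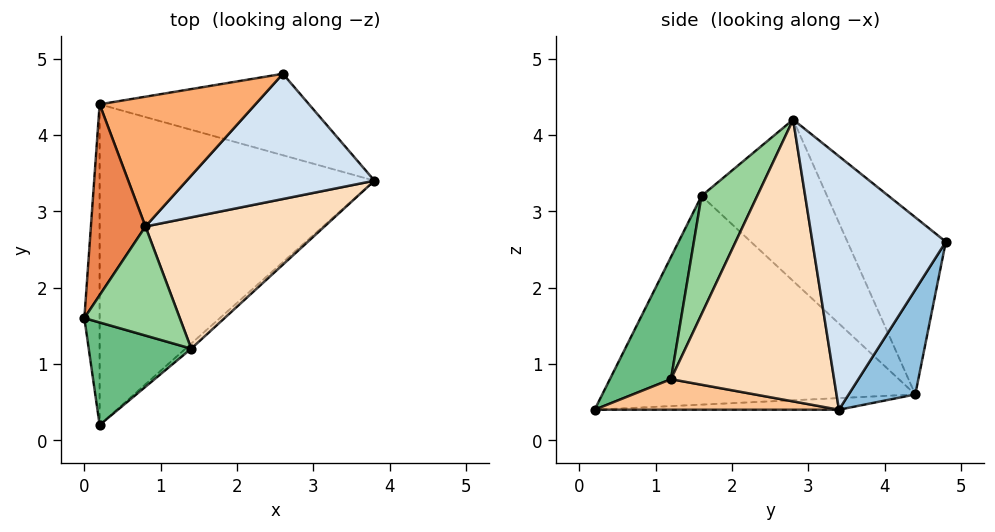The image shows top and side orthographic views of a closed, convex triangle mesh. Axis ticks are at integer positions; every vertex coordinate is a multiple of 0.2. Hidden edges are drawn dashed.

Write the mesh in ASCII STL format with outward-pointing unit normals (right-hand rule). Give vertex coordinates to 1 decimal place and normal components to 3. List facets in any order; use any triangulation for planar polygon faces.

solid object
 facet normal -0.997 0.003 -0.073
  outer loop
   vertex 0.2 4.4 0.6
   vertex 0.2 0.2 0.4
   vertex 0.0 1.6 3.2
  endloop
 endfacet
 facet normal 0.218 0.873 -0.436
  outer loop
   vertex 0.2 4.4 0.6
   vertex 2.6 4.8 2.6
   vertex 3.8 3.4 0.4
  endloop
 endfacet
 facet normal -0.042 0.048 -0.998
  outer loop
   vertex 0.2 4.4 0.6
   vertex 3.8 3.4 0.4
   vertex 0.2 0.2 0.4
  endloop
 endfacet
 facet normal 0.780 -0.240 0.578
  outer loop
   vertex 0.8 2.8 4.2
   vertex 3.8 3.4 0.4
   vertex 2.6 4.8 2.6
  endloop
 endfacet
 facet normal -0.890 0.343 0.301
  outer loop
   vertex 0.8 2.8 4.2
   vertex 0.2 4.4 0.6
   vertex 0.0 1.6 3.2
  endloop
 endfacet
 facet normal -0.480 0.769 0.422
  outer loop
   vertex 0.8 2.8 4.2
   vertex 2.6 4.8 2.6
   vertex 0.2 4.4 0.6
  endloop
 endfacet
 facet normal 0.659 -0.742 -0.124
  outer loop
   vertex 1.4 1.2 0.8
   vertex 0.2 0.2 0.4
   vertex 3.8 3.4 0.4
  endloop
 endfacet
 facet normal 0.652 -0.636 0.414
  outer loop
   vertex 1.4 1.2 0.8
   vertex 3.8 3.4 0.4
   vertex 0.8 2.8 4.2
  endloop
 endfacet
 facet normal 0.496 -0.762 0.416
  outer loop
   vertex 1.4 1.2 0.8
   vertex 0.0 1.6 3.2
   vertex 0.2 0.2 0.4
  endloop
 endfacet
 facet normal 0.539 -0.722 0.435
  outer loop
   vertex 1.4 1.2 0.8
   vertex 0.8 2.8 4.2
   vertex 0.0 1.6 3.2
  endloop
 endfacet
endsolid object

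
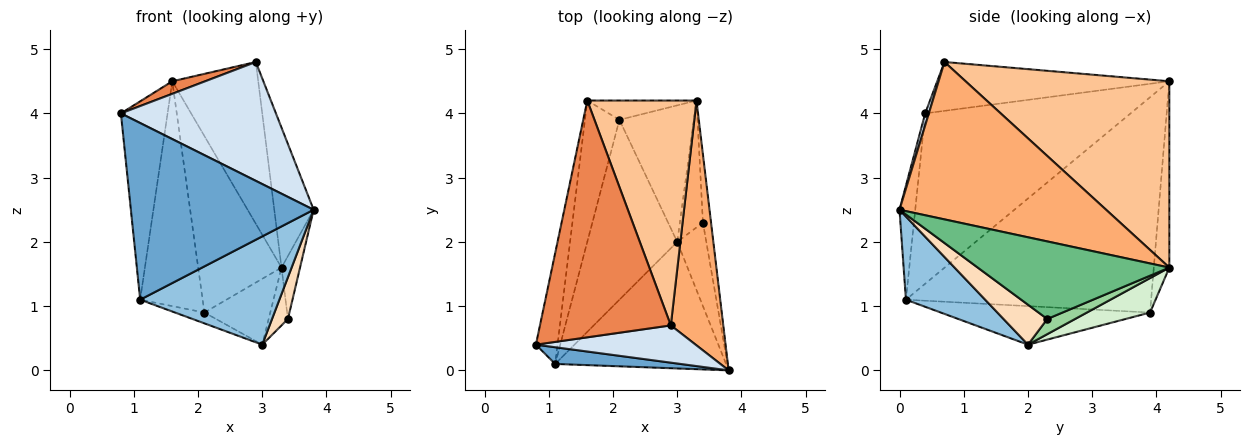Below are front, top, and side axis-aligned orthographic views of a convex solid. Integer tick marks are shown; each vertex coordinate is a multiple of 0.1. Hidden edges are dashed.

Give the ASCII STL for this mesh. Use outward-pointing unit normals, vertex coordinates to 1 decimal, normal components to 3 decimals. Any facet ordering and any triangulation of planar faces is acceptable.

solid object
 facet normal -0.085 -0.992 0.094
  outer loop
   vertex 1.1 0.1 1.1
   vertex 3.8 0.0 2.5
   vertex 0.8 0.4 4.0
  endloop
 endfacet
 facet normal 0.347 -0.610 -0.713
  outer loop
   vertex 1.1 0.1 1.1
   vertex 3.0 2.0 0.4
   vertex 3.8 0.0 2.5
  endloop
 endfacet
 facet normal -0.968 0.220 -0.123
  outer loop
   vertex 1.1 0.1 1.1
   vertex 0.8 0.4 4.0
   vertex 1.6 4.2 4.5
  endloop
 endfacet
 facet normal 0.022 -0.954 0.299
  outer loop
   vertex 2.9 0.7 4.8
   vertex 0.8 0.4 4.0
   vertex 3.8 0.0 2.5
  endloop
 endfacet
 facet normal -0.349 -0.050 0.936
  outer loop
   vertex 2.9 0.7 4.8
   vertex 1.6 4.2 4.5
   vertex 0.8 0.4 4.0
  endloop
 endfacet
 facet normal 0.934 0.178 0.311
  outer loop
   vertex 3.3 4.2 1.6
   vertex 2.9 0.7 4.8
   vertex 3.8 0.0 2.5
  endloop
 endfacet
 facet normal 0.811 0.342 0.475
  outer loop
   vertex 3.3 4.2 1.6
   vertex 1.6 4.2 4.5
   vertex 2.9 0.7 4.8
  endloop
 endfacet
 facet normal 0.776 -0.282 -0.564
  outer loop
   vertex 3.4 2.3 0.8
   vertex 3.8 0.0 2.5
   vertex 3.0 2.0 0.4
  endloop
 endfacet
 facet normal 0.990 0.096 -0.103
  outer loop
   vertex 3.4 2.3 0.8
   vertex 3.3 4.2 1.6
   vertex 3.8 0.0 2.5
  endloop
 endfacet
 facet normal 0.514 0.356 -0.781
  outer loop
   vertex 3.4 2.3 0.8
   vertex 3.0 2.0 0.4
   vertex 3.3 4.2 1.6
  endloop
 endfacet
 facet normal -0.393 0.055 -0.918
  outer loop
   vertex 2.1 3.9 0.9
   vertex 3.0 2.0 0.4
   vertex 1.1 0.1 1.1
  endloop
 endfacet
 facet normal 0.385 0.401 -0.831
  outer loop
   vertex 2.1 3.9 0.9
   vertex 3.3 4.2 1.6
   vertex 3.0 2.0 0.4
  endloop
 endfacet
 facet normal -0.958 0.244 -0.153
  outer loop
   vertex 2.1 3.9 0.9
   vertex 1.1 0.1 1.1
   vertex 1.6 4.2 4.5
  endloop
 endfacet
 facet normal -0.182 0.977 -0.107
  outer loop
   vertex 2.1 3.9 0.9
   vertex 1.6 4.2 4.5
   vertex 3.3 4.2 1.6
  endloop
 endfacet
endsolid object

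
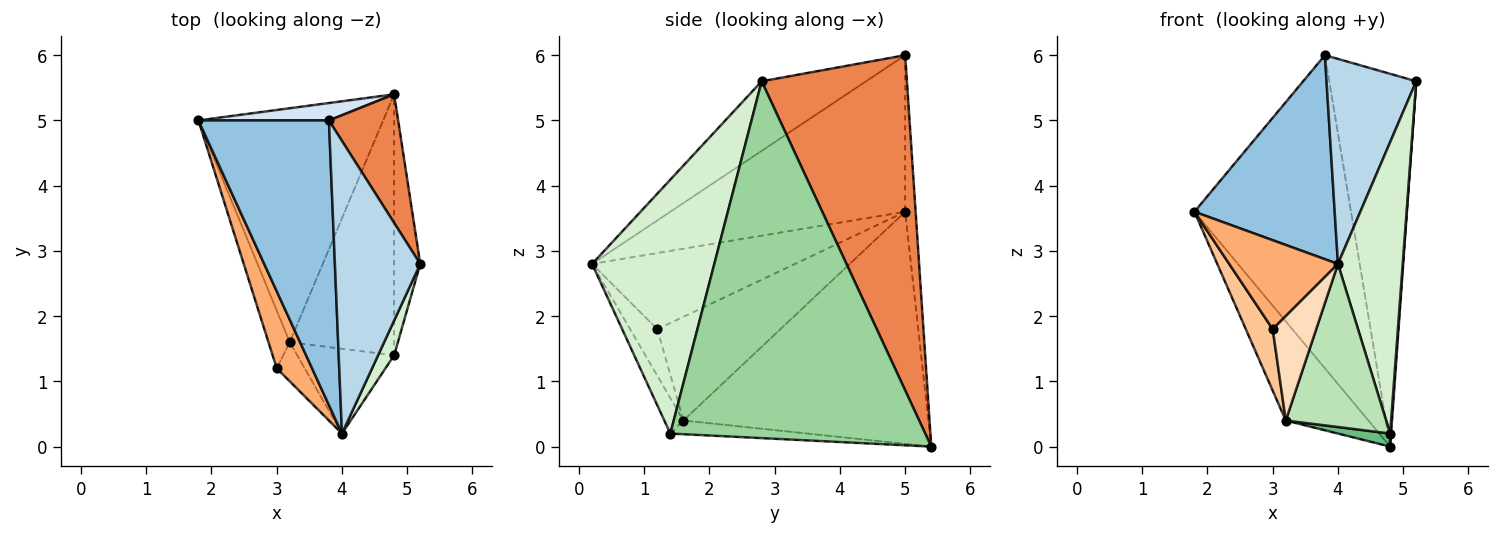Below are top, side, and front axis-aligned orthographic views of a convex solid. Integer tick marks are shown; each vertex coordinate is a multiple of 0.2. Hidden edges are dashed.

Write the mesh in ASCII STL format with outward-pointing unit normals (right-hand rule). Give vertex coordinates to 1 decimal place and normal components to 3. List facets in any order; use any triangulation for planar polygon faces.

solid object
 facet normal -0.757 0.255 -0.602
  outer loop
   vertex 3.2 1.6 0.4
   vertex 1.8 5.0 3.6
   vertex 4.8 5.4 0.0
  endloop
 endfacet
 facet normal -0.698 -0.417 0.582
  outer loop
   vertex 3.8 5.0 6.0
   vertex 1.8 5.0 3.6
   vertex 4.0 0.2 2.8
  endloop
 endfacet
 facet normal -0.555 -0.477 0.681
  outer loop
   vertex 3.8 5.0 6.0
   vertex 4.0 0.2 2.8
   vertex 5.2 2.8 5.6
  endloop
 endfacet
 facet normal -0.066 0.996 0.055
  outer loop
   vertex 3.8 5.0 6.0
   vertex 4.8 5.4 0.0
   vertex 1.8 5.0 3.6
  endloop
 endfacet
 facet normal 0.845 0.506 0.175
  outer loop
   vertex 3.8 5.0 6.0
   vertex 5.2 2.8 5.6
   vertex 4.8 5.4 0.0
  endloop
 endfacet
 facet normal -0.816 -0.437 0.379
  outer loop
   vertex 3.0 1.2 1.8
   vertex 4.0 0.2 2.8
   vertex 1.8 5.0 3.6
  endloop
 endfacet
 facet normal -0.958 -0.209 -0.197
  outer loop
   vertex 3.0 1.2 1.8
   vertex 1.8 5.0 3.6
   vertex 3.2 1.6 0.4
  endloop
 endfacet
 facet normal -0.505 -0.808 -0.303
  outer loop
   vertex 3.0 1.2 1.8
   vertex 3.2 1.6 0.4
   vertex 4.0 0.2 2.8
  endloop
 endfacet
 facet normal -0.130 -0.050 -0.990
  outer loop
   vertex 4.8 1.4 0.2
   vertex 3.2 1.6 0.4
   vertex 4.8 5.4 0.0
  endloop
 endfacet
 facet normal 0.997 -0.004 -0.073
  outer loop
   vertex 4.8 1.4 0.2
   vertex 4.8 5.4 0.0
   vertex 5.2 2.8 5.6
  endloop
 endfacet
 facet normal -0.166 -0.875 -0.455
  outer loop
   vertex 4.8 1.4 0.2
   vertex 4.0 0.2 2.8
   vertex 3.2 1.6 0.4
  endloop
 endfacet
 facet normal 0.882 -0.467 0.056
  outer loop
   vertex 4.8 1.4 0.2
   vertex 5.2 2.8 5.6
   vertex 4.0 0.2 2.8
  endloop
 endfacet
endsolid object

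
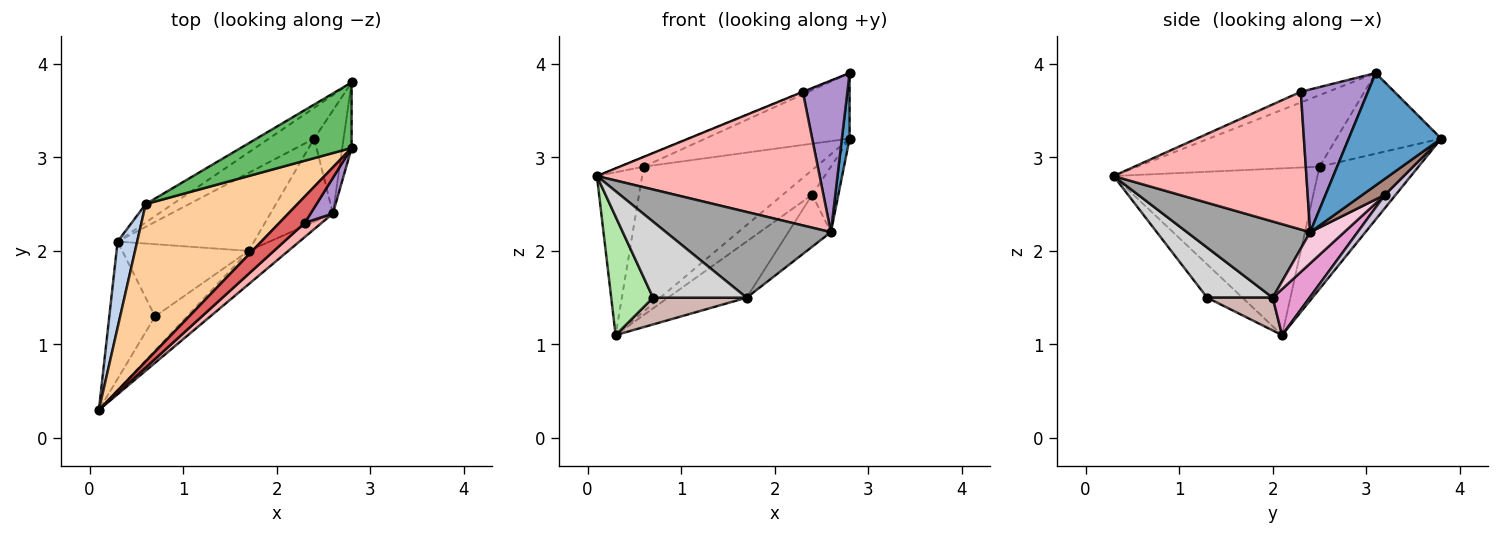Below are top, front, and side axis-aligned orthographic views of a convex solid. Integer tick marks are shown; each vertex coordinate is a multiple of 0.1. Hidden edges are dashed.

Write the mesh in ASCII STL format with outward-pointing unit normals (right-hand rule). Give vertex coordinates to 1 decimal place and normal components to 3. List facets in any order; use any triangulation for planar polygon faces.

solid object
 facet normal 0.993 -0.083 -0.083
  outer loop
   vertex 2.6 2.4 2.2
   vertex 2.8 3.8 3.2
   vertex 2.8 3.1 3.9
  endloop
 endfacet
 facet normal -0.970 0.215 0.114
  outer loop
   vertex 0.6 2.5 2.9
   vertex 0.3 2.1 1.1
   vertex 0.1 0.3 2.8
  endloop
 endfacet
 facet normal -0.495 0.862 -0.109
  outer loop
   vertex 0.6 2.5 2.9
   vertex 2.8 3.8 3.2
   vertex 0.3 2.1 1.1
  endloop
 endfacet
 facet normal -0.426 0.056 0.903
  outer loop
   vertex 0.6 2.5 2.9
   vertex 0.1 0.3 2.8
   vertex 2.8 3.1 3.9
  endloop
 endfacet
 facet normal -0.457 0.629 0.629
  outer loop
   vertex 0.6 2.5 2.9
   vertex 2.8 3.1 3.9
   vertex 2.8 3.8 3.2
  endloop
 endfacet
 facet normal -0.482 -0.573 -0.663
  outer loop
   vertex 0.7 1.3 1.5
   vertex 0.1 0.3 2.8
   vertex 0.3 2.1 1.1
  endloop
 endfacet
 facet normal -0.388 0.012 0.922
  outer loop
   vertex 2.3 2.3 3.7
   vertex 2.8 3.1 3.9
   vertex 0.1 0.3 2.8
  endloop
 endfacet
 facet normal 0.652 -0.754 0.080
  outer loop
   vertex 2.3 2.3 3.7
   vertex 0.1 0.3 2.8
   vertex 2.6 2.4 2.2
  endloop
 endfacet
 facet normal 0.826 -0.549 0.129
  outer loop
   vertex 2.3 2.3 3.7
   vertex 2.6 2.4 2.2
   vertex 2.8 3.1 3.9
  endloop
 endfacet
 facet normal 0.222 0.611 -0.760
  outer loop
   vertex 2.4 3.2 2.6
   vertex 0.3 2.1 1.1
   vertex 2.8 3.8 3.2
  endloop
 endfacet
 facet normal 0.418 0.488 -0.766
  outer loop
   vertex 2.4 3.2 2.6
   vertex 2.8 3.8 3.2
   vertex 2.6 2.4 2.2
  endloop
 endfacet
 facet normal 0.236 -0.337 -0.911
  outer loop
   vertex 1.7 2.0 1.5
   vertex 0.7 1.3 1.5
   vertex 0.3 2.1 1.1
  endloop
 endfacet
 facet normal 0.264 0.564 -0.783
  outer loop
   vertex 1.7 2.0 1.5
   vertex 0.3 2.1 1.1
   vertex 2.4 3.2 2.6
  endloop
 endfacet
 facet normal 0.390 0.488 -0.781
  outer loop
   vertex 1.7 2.0 1.5
   vertex 2.4 3.2 2.6
   vertex 2.6 2.4 2.2
  endloop
 endfacet
 facet normal 0.571 -0.765 -0.297
  outer loop
   vertex 1.7 2.0 1.5
   vertex 2.6 2.4 2.2
   vertex 0.1 0.3 2.8
  endloop
 endfacet
 facet normal 0.539 -0.769 -0.343
  outer loop
   vertex 1.7 2.0 1.5
   vertex 0.1 0.3 2.8
   vertex 0.7 1.3 1.5
  endloop
 endfacet
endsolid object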